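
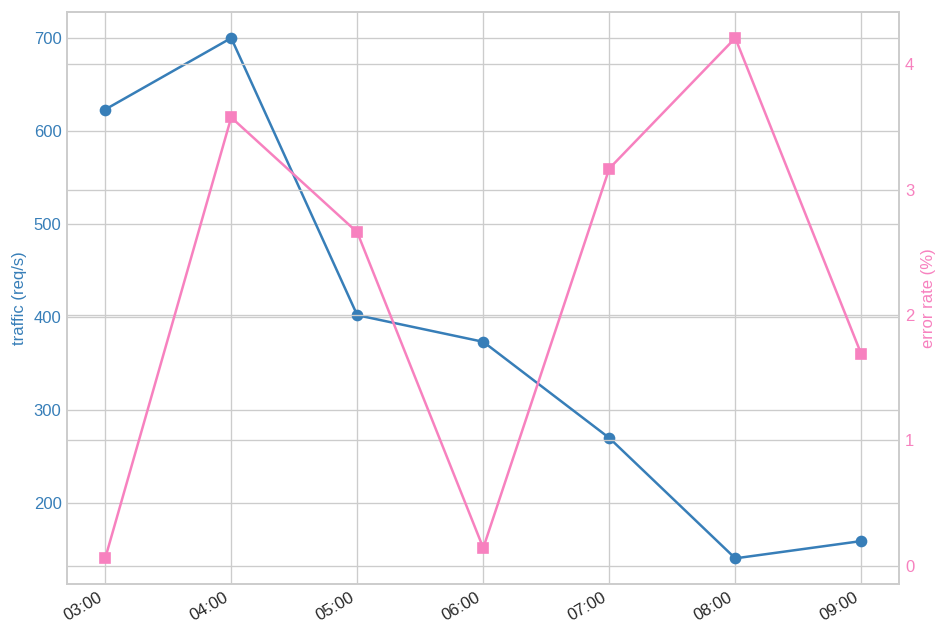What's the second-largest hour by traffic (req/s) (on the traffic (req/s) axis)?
03:00

Top 3 (on the traffic (req/s) axis): 04:00 ≈ 700, 03:00 ≈ 600, 05:00 ≈ 400.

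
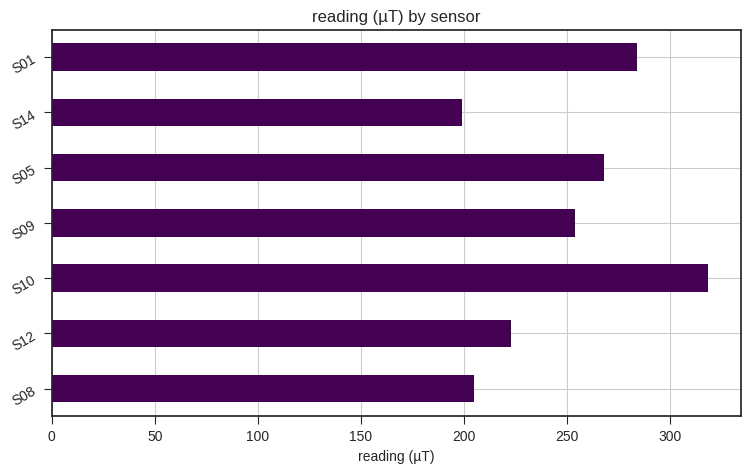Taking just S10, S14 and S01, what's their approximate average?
≈ 267

(300 + 200 + 300) / 3 ≈ 267.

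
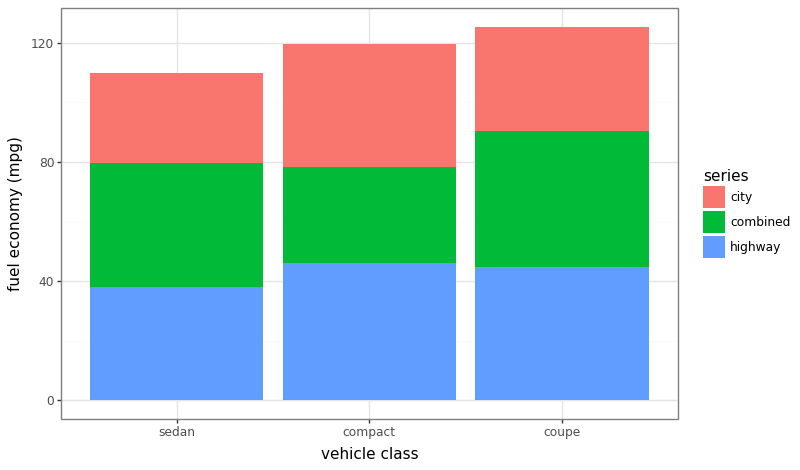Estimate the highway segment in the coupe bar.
highway top ≈ 40, bottom ≈ 0; segment ≈ 40.

≈ 40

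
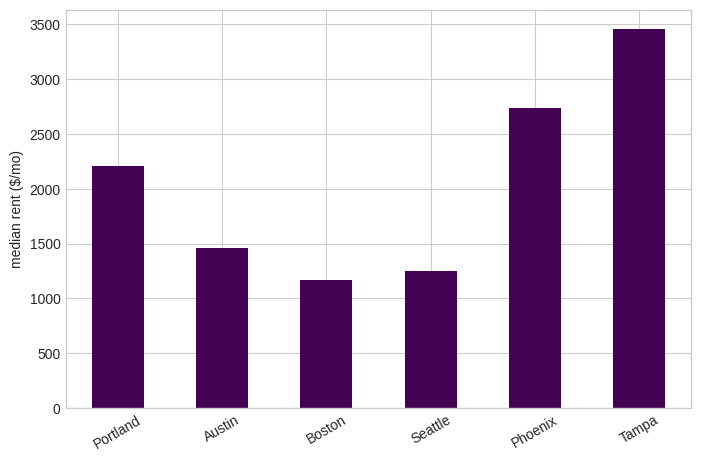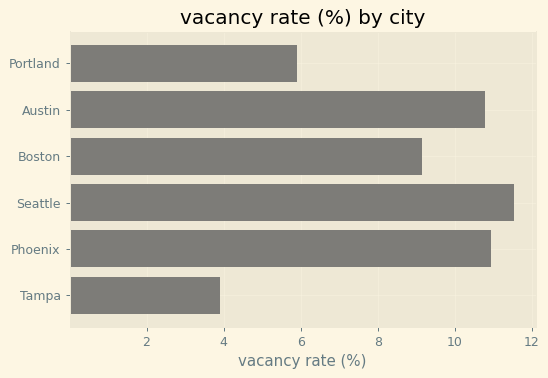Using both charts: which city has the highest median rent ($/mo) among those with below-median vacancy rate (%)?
Chart 2 median vacancy rate (%) ≈ 10; below-median cities: Portland, Boston, Tampa. Among those, Tampa has the highest median rent ($/mo) (≈ 3500).

Tampa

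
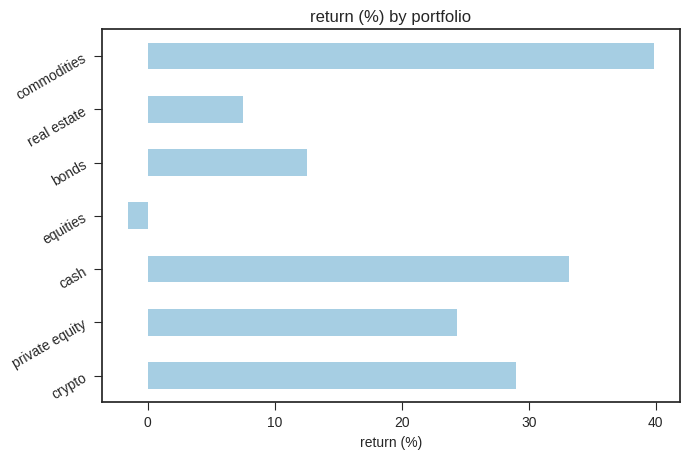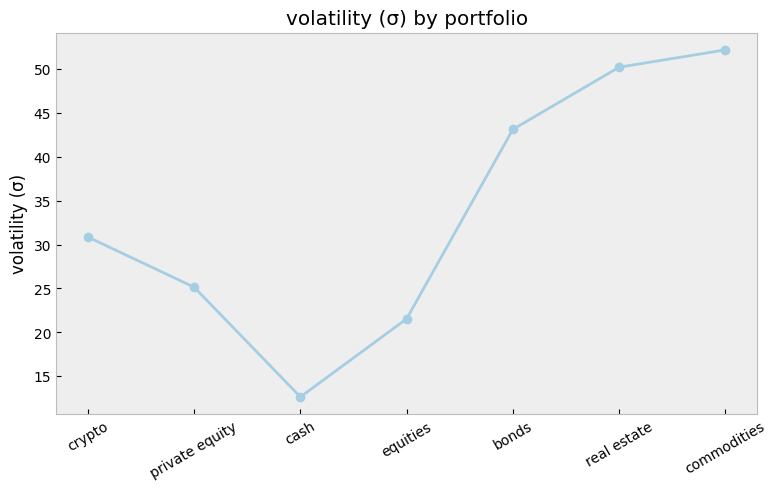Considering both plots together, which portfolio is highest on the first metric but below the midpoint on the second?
Chart 2 median volatility (σ) ≈ 30; below-median portfolios: private equity, cash, equities. Among those, cash has the highest return (%) (≈ 35).

cash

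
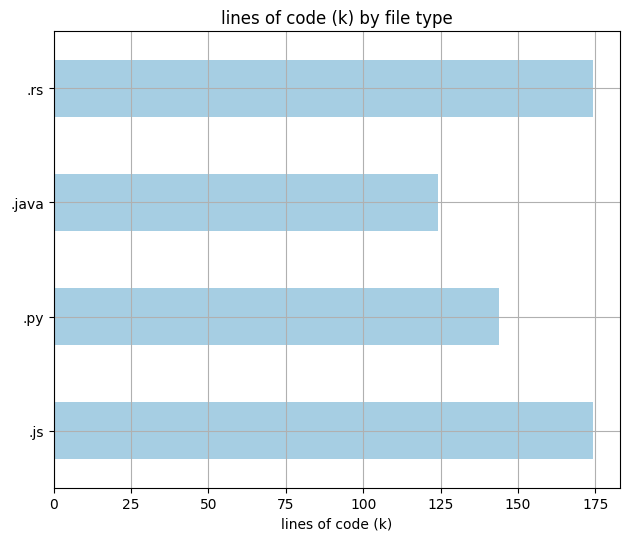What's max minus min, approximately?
≈ 60

Max .rs ≈ 180, min .java ≈ 120; range ≈ 60.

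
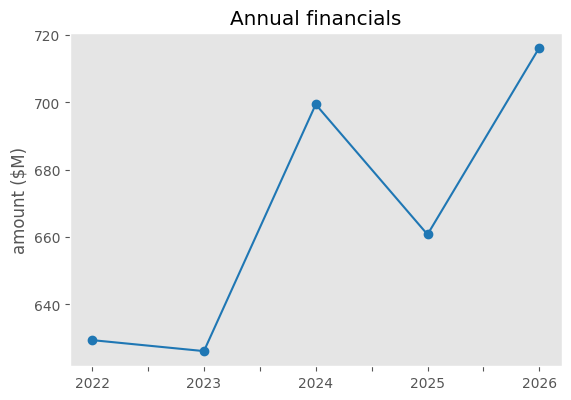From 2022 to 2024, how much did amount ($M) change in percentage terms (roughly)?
≈ +11.1%

2022 ≈ 630, 2024 ≈ 700; (700 − 630) / 630 ≈ +11.1%.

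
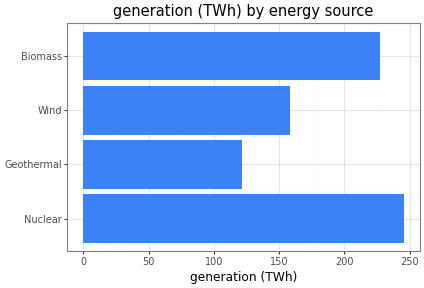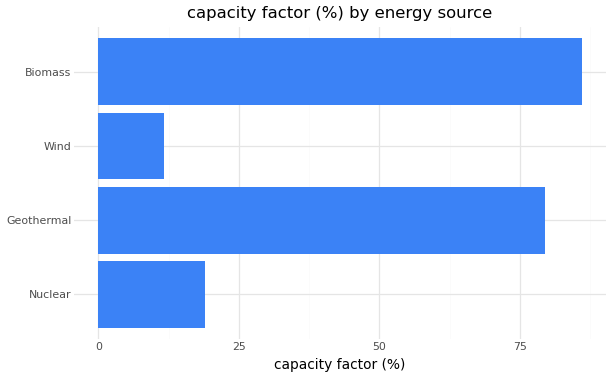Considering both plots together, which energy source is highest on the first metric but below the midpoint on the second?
Nuclear

Chart 2 median capacity factor (%) ≈ 50; below-median energy sources: Nuclear, Wind. Among those, Nuclear has the highest generation (TWh) (≈ 250).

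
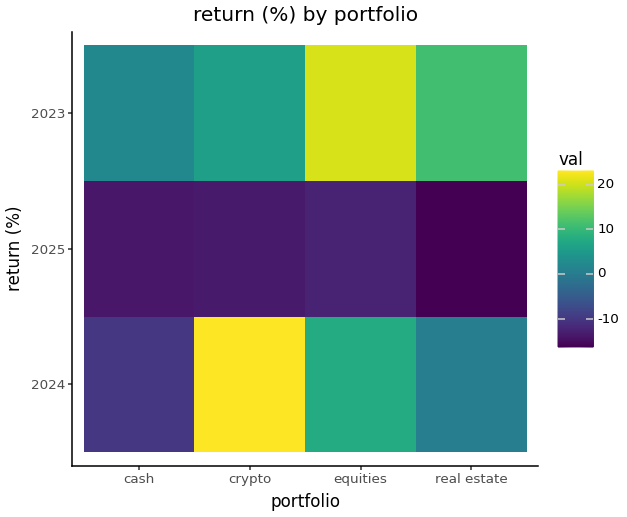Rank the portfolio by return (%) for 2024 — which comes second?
equities

Top 3 for 2024: crypto ≈ 25, equities ≈ 10, real estate ≈ 0.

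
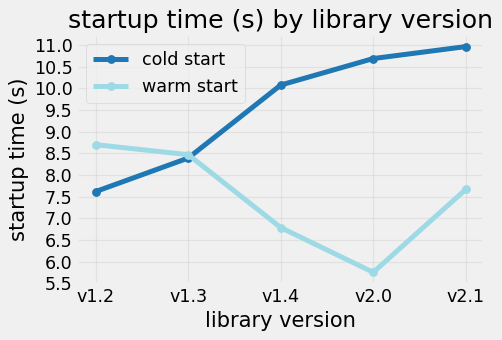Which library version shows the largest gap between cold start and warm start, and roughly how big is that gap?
v2.0: cold start ≈ 10.5, warm start ≈ 6.0 → gap ≈ 4.5. Next-largest (v2.1) is only ≈ 3.5.

v2.0, ≈ 4.5 s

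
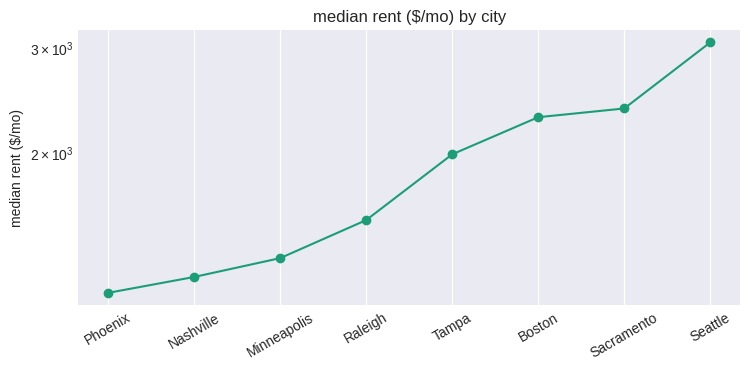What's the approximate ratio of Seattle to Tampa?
Seattle ≈ 3000, Tampa ≈ 2000; 3000/2000 ≈ 1.5.

≈ 1.5×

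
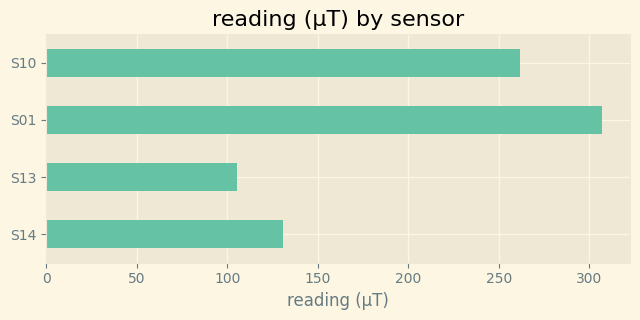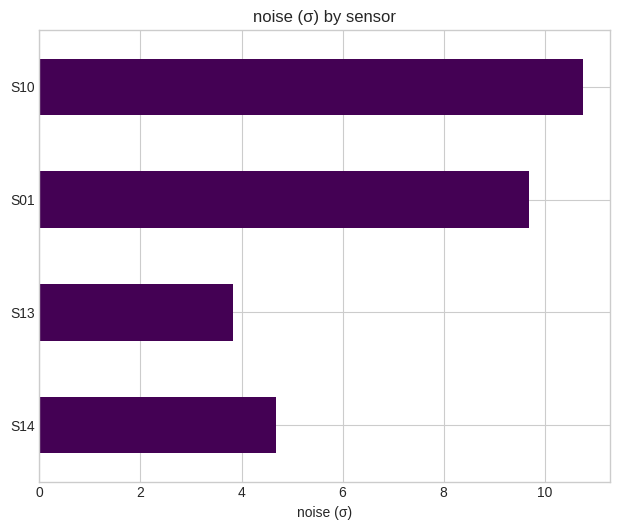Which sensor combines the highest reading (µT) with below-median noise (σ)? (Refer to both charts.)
S14

Chart 2 median noise (σ) ≈ 7; below-median sensors: S14, S13. Among those, S14 has the highest reading (µT) (≈ 150).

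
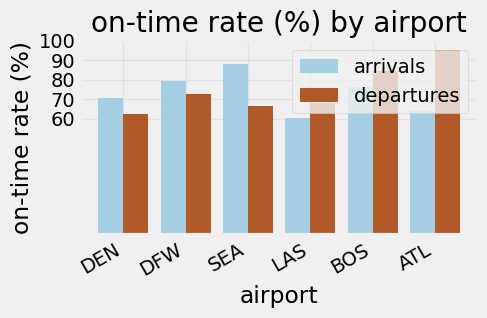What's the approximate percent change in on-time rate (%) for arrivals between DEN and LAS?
DEN ≈ 70, LAS ≈ 60; (60 − 70) / 70 ≈ -14.3%.

≈ -14.3%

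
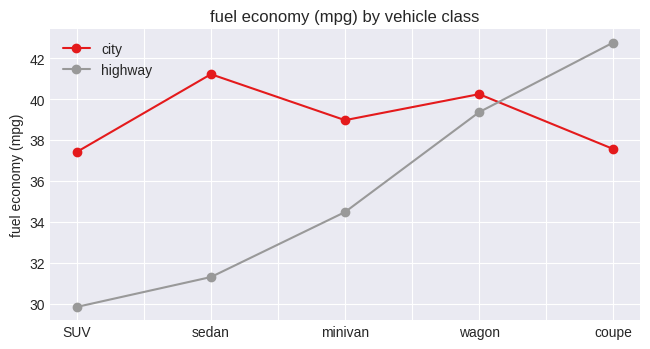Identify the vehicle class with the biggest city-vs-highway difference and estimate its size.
sedan: city ≈ 42, highway ≈ 32 → gap ≈ 10. Next-largest (SUV) is only ≈ 8.

sedan, ≈ 10 mpg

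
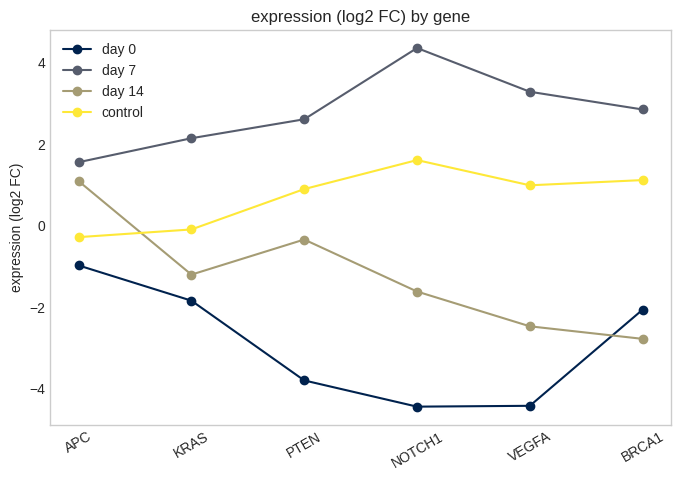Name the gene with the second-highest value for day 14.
Top 3 for day 14: APC ≈ 1, PTEN ≈ 0, KRAS ≈ -1.

PTEN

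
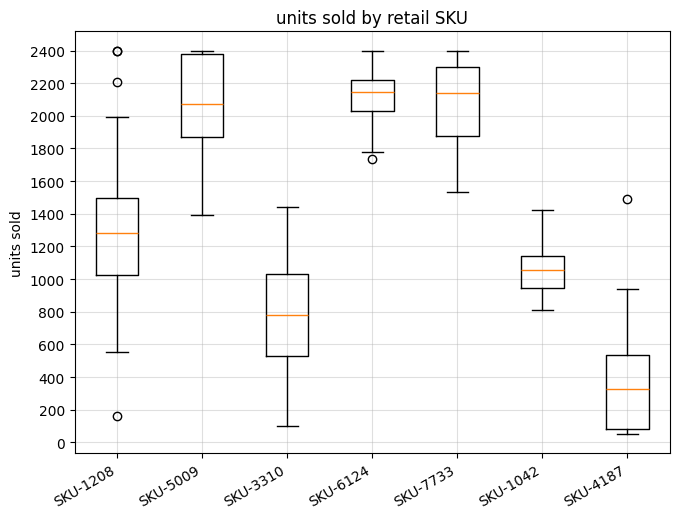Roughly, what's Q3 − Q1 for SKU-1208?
≈ 400

Q3 ≈ 1400, Q1 ≈ 1000; IQR ≈ 400.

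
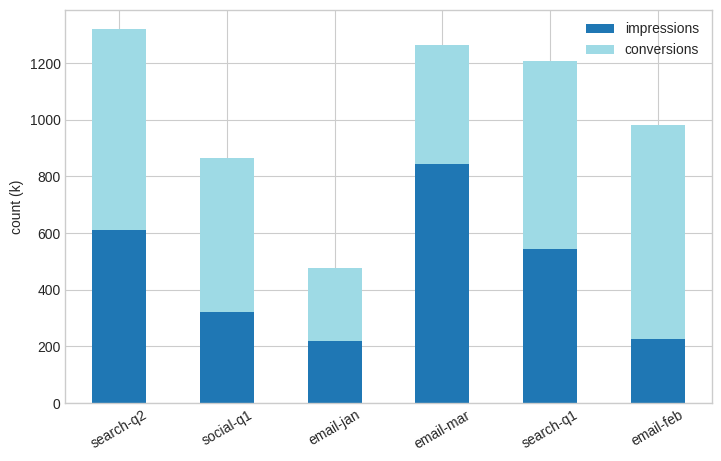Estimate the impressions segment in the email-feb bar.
impressions top ≈ 200, bottom ≈ 0; segment ≈ 200.

≈ 200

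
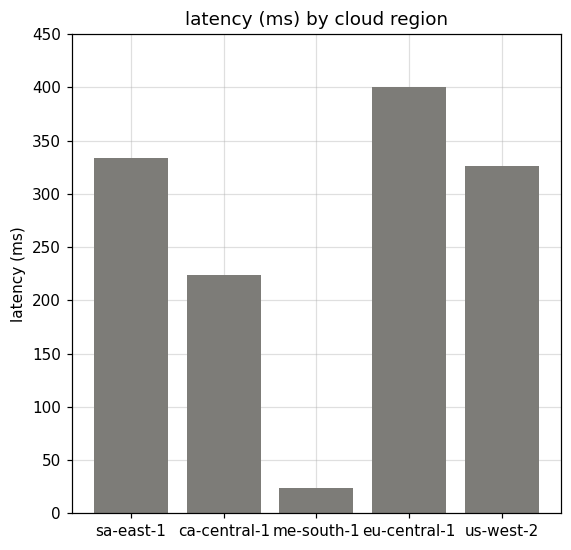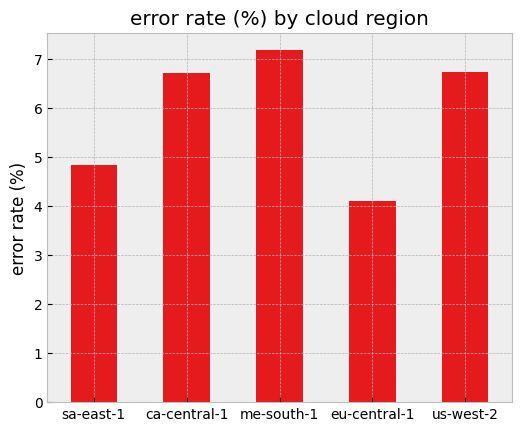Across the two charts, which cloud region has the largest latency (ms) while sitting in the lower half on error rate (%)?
eu-central-1

Chart 2 median error rate (%) ≈ 7; below-median cloud regions: sa-east-1, eu-central-1. Among those, eu-central-1 has the highest latency (ms) (≈ 400).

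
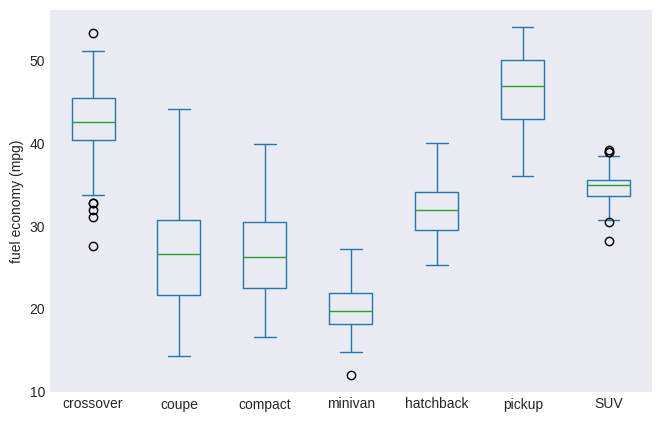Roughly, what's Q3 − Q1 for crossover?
Q3 ≈ 45, Q1 ≈ 40; IQR ≈ 5.

≈ 5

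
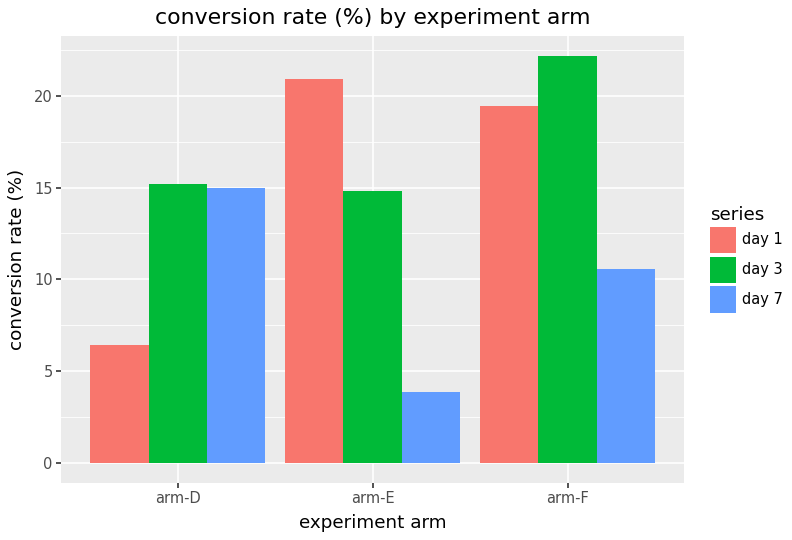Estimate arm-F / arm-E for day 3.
≈ 1.57×

arm-F ≈ 22, arm-E ≈ 14; 22/14 ≈ 1.57.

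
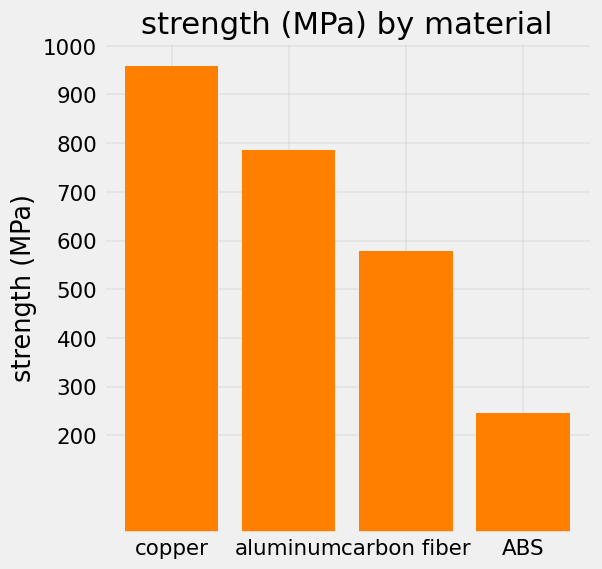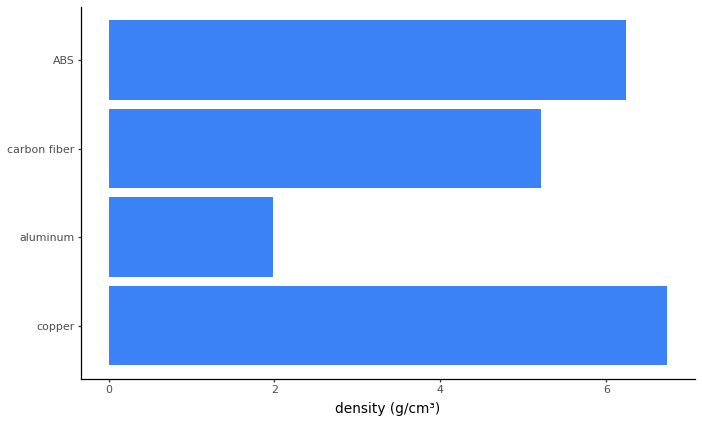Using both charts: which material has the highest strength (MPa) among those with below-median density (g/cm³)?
aluminum

Chart 2 median density (g/cm³) ≈ 6; below-median materials: aluminum, carbon fiber. Among those, aluminum has the highest strength (MPa) (≈ 800).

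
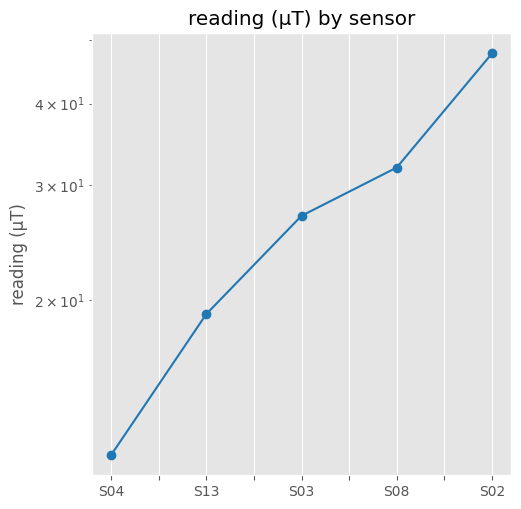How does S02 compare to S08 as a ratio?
≈ 1.67×

S02 ≈ 50, S08 ≈ 30; 50/30 ≈ 1.67.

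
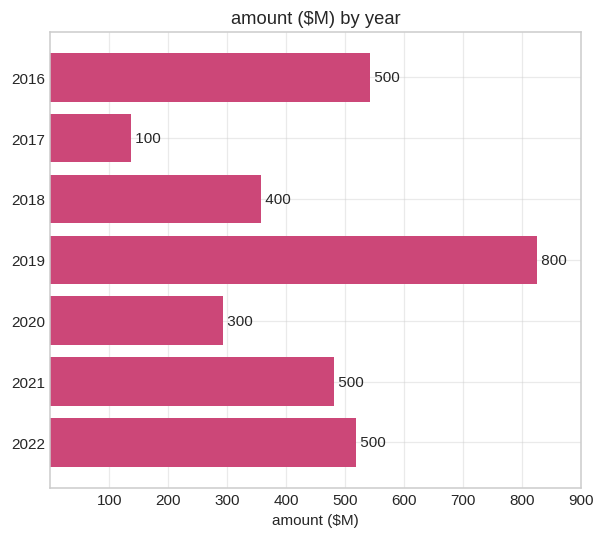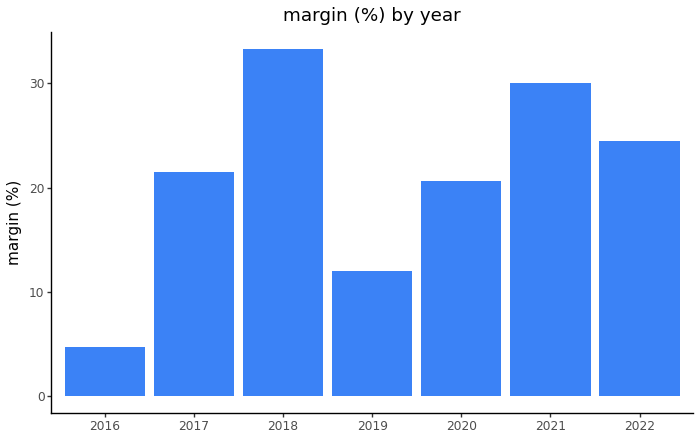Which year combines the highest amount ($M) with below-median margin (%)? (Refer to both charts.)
Chart 2 median margin (%) ≈ 20; below-median years: 2016, 2019, 2020. Among those, 2019 has the highest amount ($M) (≈ 800).

2019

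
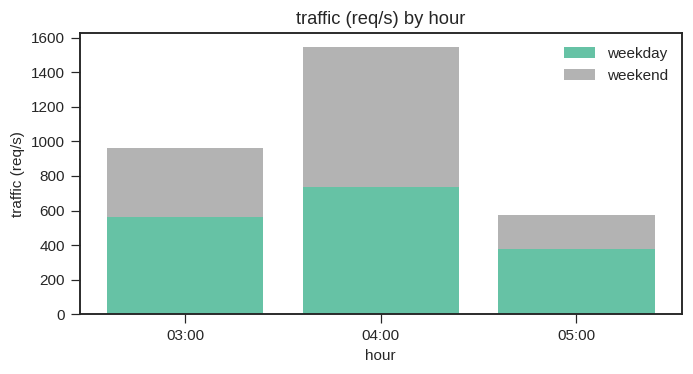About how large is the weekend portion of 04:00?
weekend top ≈ 1600, bottom ≈ 800; segment ≈ 800.

≈ 800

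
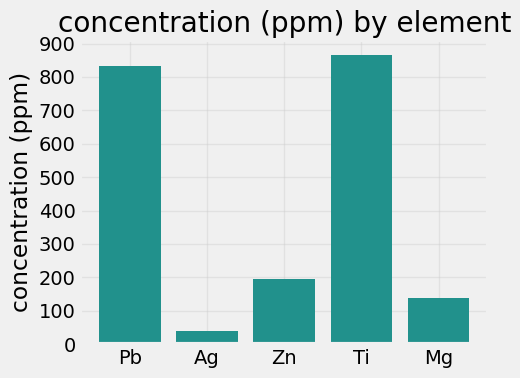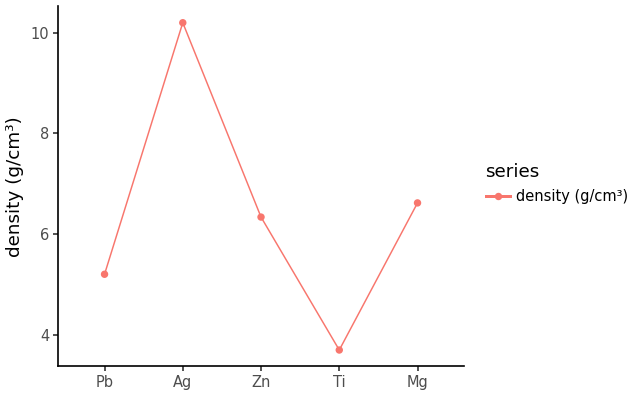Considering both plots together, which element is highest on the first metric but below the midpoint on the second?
Chart 2 median density (g/cm³) ≈ 6; below-median elements: Pb, Ti. Among those, Ti has the highest concentration (ppm) (≈ 900).

Ti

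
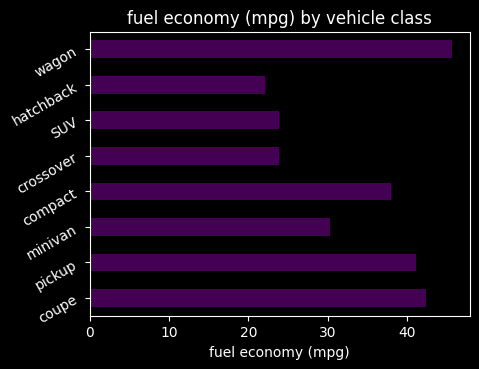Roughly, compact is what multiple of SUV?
compact ≈ 40, SUV ≈ 25; 40/25 ≈ 1.6.

≈ 1.6×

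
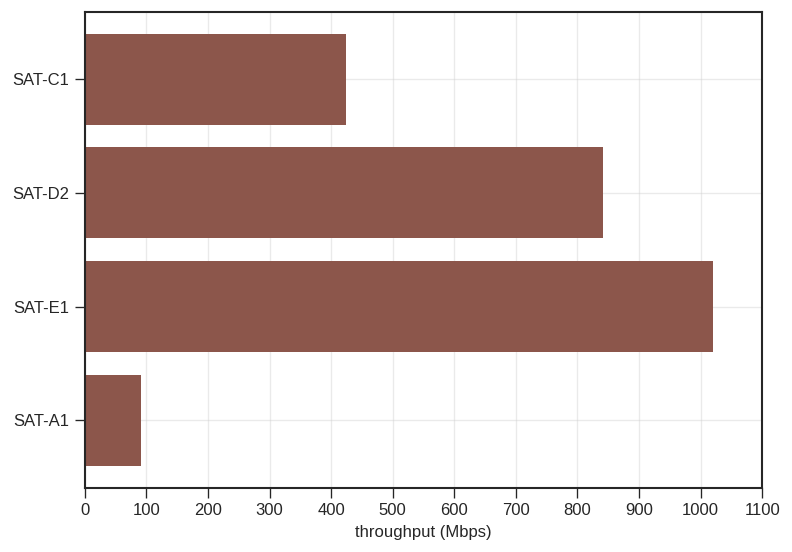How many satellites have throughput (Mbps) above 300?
3

Above 300: SAT-C1, SAT-D2, SAT-E1.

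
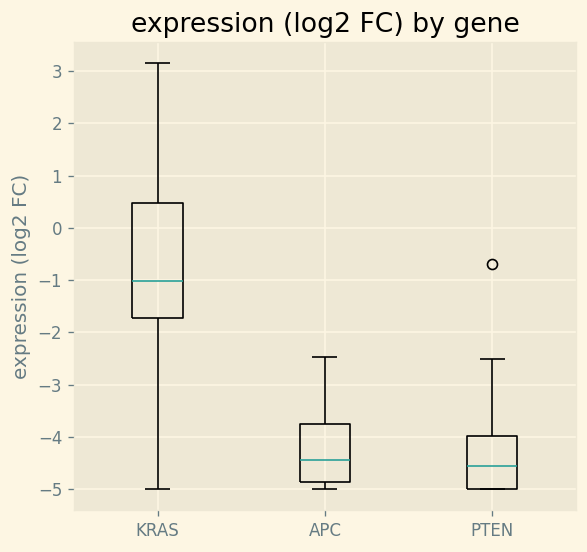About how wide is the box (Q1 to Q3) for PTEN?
Q3 ≈ -4.0, Q1 ≈ -5.0; IQR ≈ 1.0.

≈ 1.0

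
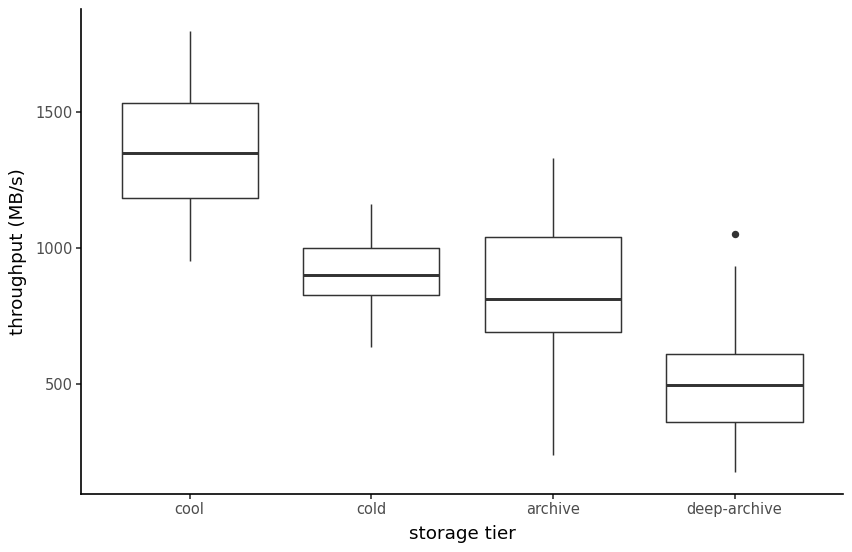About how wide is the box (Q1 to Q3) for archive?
Q3 ≈ 1000, Q1 ≈ 700; IQR ≈ 300.

≈ 300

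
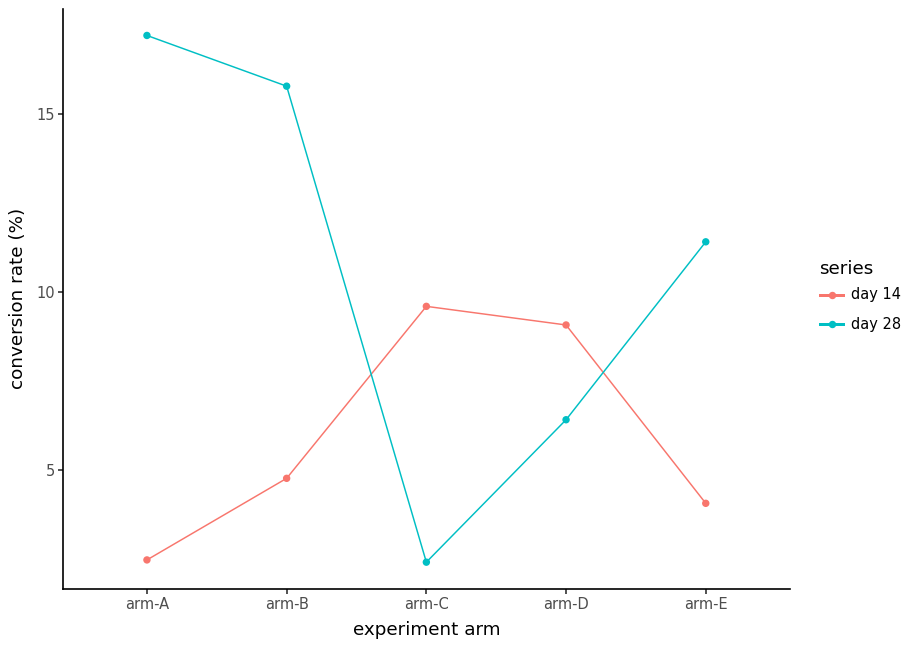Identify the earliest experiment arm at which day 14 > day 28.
arm-C

arm-B: day 14 ≈ 4 vs day 28 ≈ 16 (not yet); arm-C: day 14 ≈ 10 vs day 28 ≈ 2 (first crossover).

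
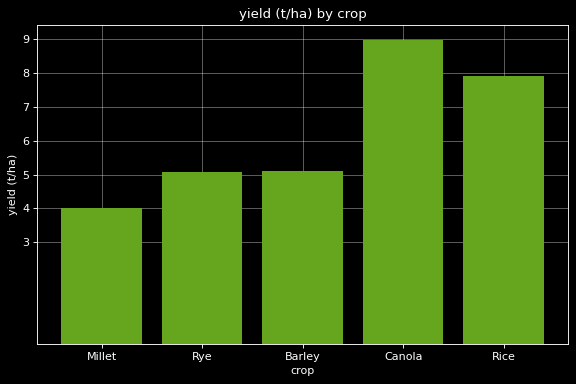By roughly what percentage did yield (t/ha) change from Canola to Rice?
≈ -11.1%

Canola ≈ 9, Rice ≈ 8; (8 − 9) / 9 ≈ -11.1%.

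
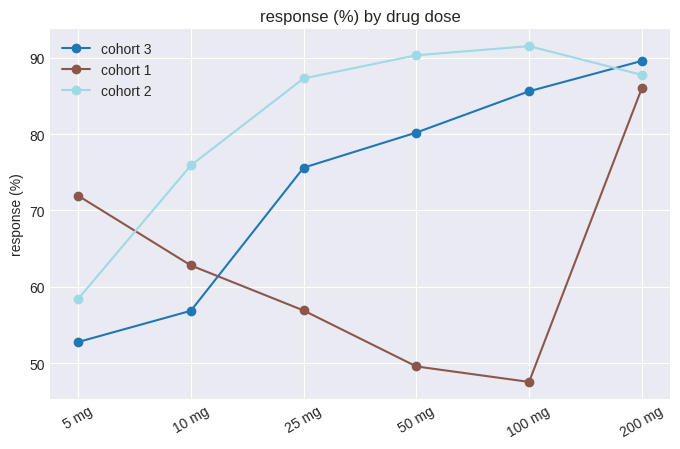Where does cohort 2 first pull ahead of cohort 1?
10 mg

5 mg: cohort 2 ≈ 60 vs cohort 1 ≈ 70 (not yet); 10 mg: cohort 2 ≈ 75 vs cohort 1 ≈ 65 (first crossover).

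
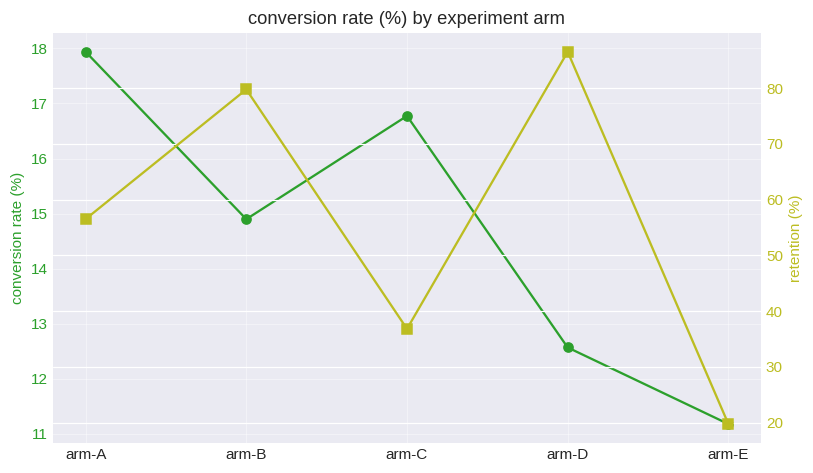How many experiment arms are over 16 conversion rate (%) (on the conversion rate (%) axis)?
2

Above 16: arm-A, arm-C.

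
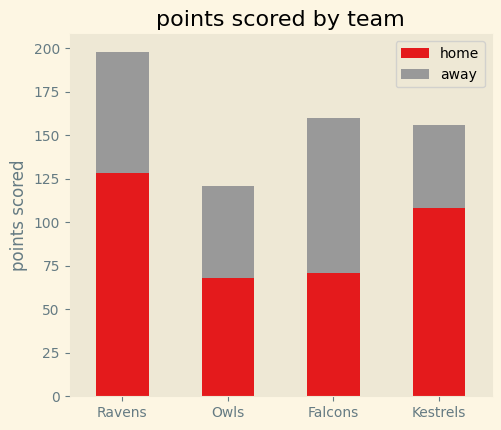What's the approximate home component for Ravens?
home top ≈ 120, bottom ≈ 0; segment ≈ 120.

≈ 120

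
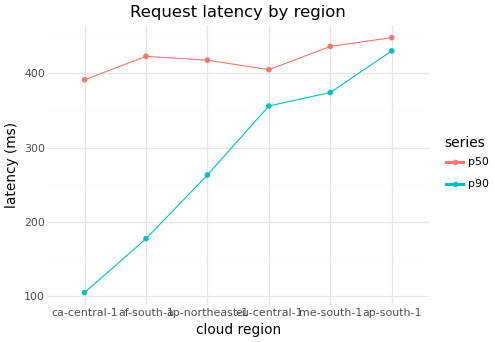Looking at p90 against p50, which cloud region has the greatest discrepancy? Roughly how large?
ca-central-1, ≈ 300 ms

ca-central-1: p90 ≈ 100, p50 ≈ 400 → gap ≈ 300. Next-largest (af-south-1) is only ≈ 200.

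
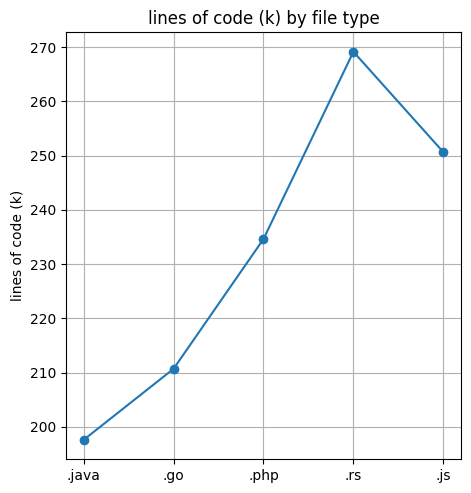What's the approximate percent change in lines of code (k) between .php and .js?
.php ≈ 230, .js ≈ 250; (250 − 230) / 230 ≈ +8.7%.

≈ +8.7%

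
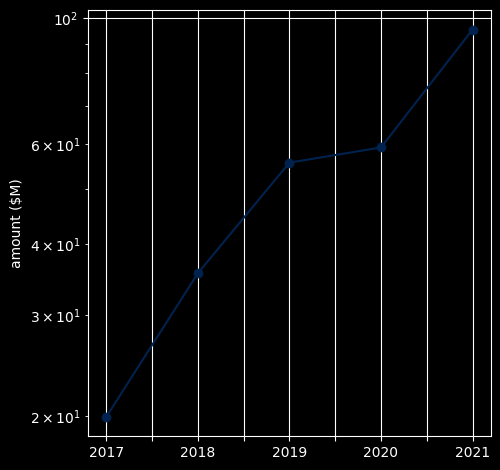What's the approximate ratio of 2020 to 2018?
≈ 1.5×

2020 ≈ 60, 2018 ≈ 40; 60/40 ≈ 1.5.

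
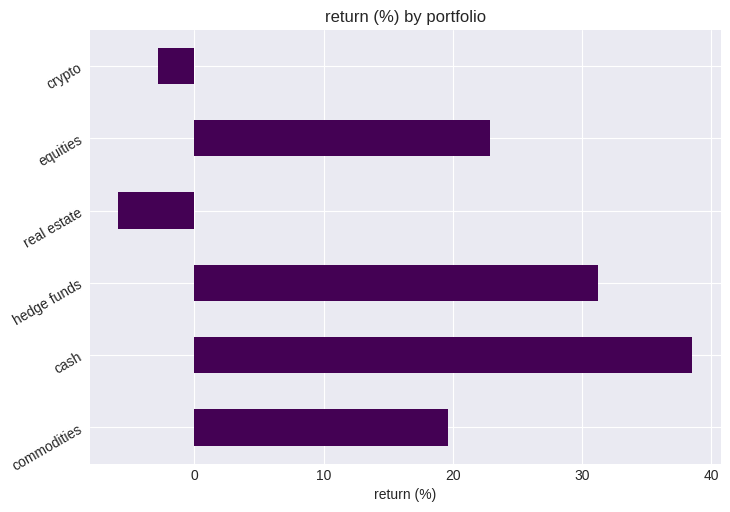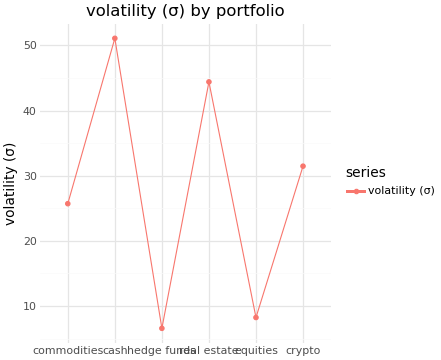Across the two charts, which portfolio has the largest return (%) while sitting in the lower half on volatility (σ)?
Chart 2 median volatility (σ) ≈ 30; below-median portfolios: commodities, hedge funds, equities. Among those, hedge funds has the highest return (%) (≈ 30).

hedge funds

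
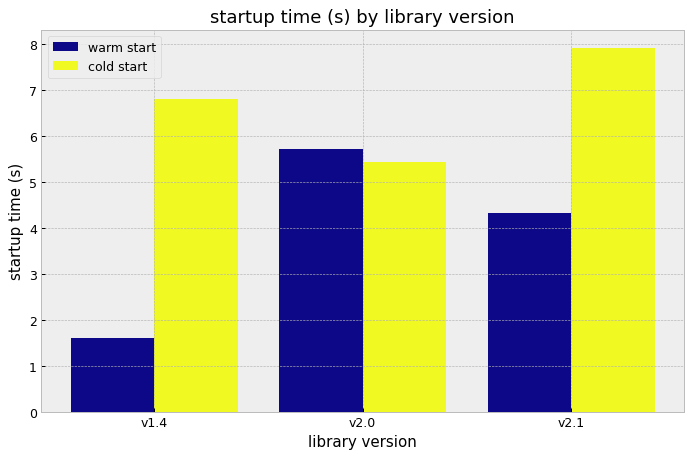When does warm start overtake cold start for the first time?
v1.4: warm start ≈ 2 vs cold start ≈ 7 (not yet); v2.0: warm start ≈ 6 vs cold start ≈ 5 (first crossover).

v2.0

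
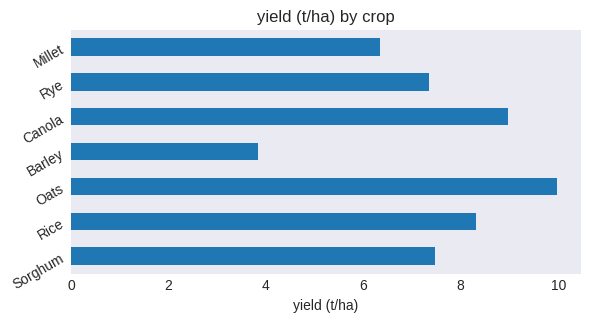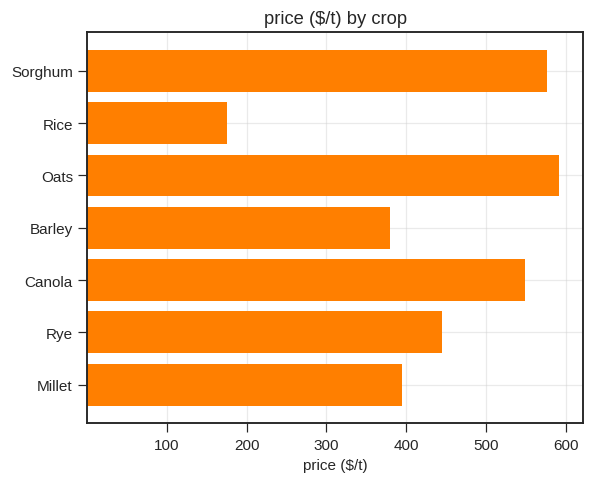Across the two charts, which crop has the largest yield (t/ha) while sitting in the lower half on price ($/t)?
Rice

Chart 2 median price ($/t) ≈ 400; below-median crops: Rice, Barley, Millet. Among those, Rice has the highest yield (t/ha) (≈ 8).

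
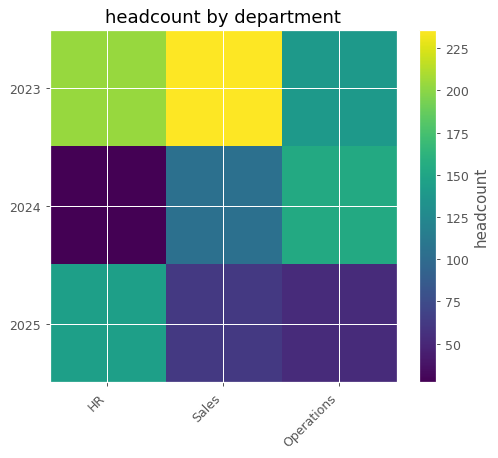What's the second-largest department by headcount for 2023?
HR

Top 3 for 2023: Sales ≈ 240, HR ≈ 200, Operations ≈ 140.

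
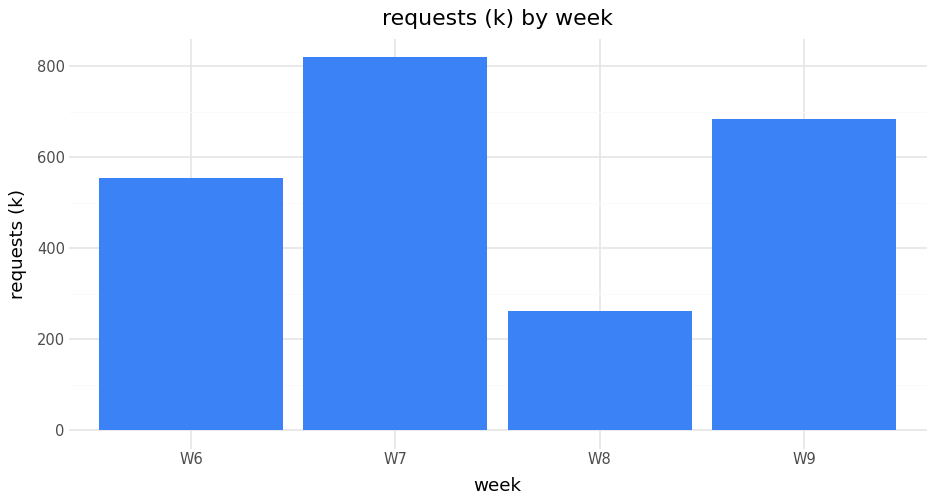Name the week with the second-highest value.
W9

Top 3: W7 ≈ 800, W9 ≈ 700, W6 ≈ 600.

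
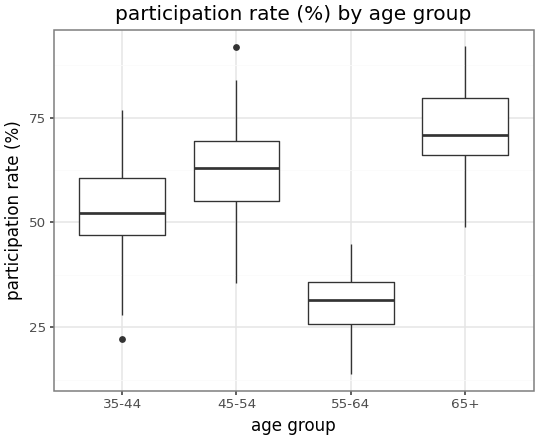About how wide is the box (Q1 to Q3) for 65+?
Q3 ≈ 80, Q1 ≈ 65; IQR ≈ 15.

≈ 15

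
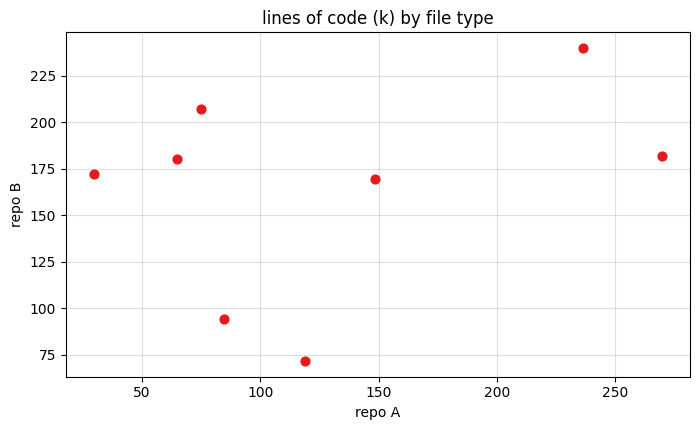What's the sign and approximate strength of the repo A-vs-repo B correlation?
positive, weak

Points are positively correlated; weak (|r| ≈ 0.3).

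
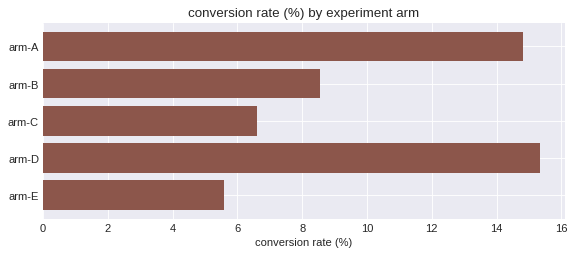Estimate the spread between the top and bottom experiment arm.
≈ 10

Max arm-D ≈ 16, min arm-E ≈ 6; range ≈ 10.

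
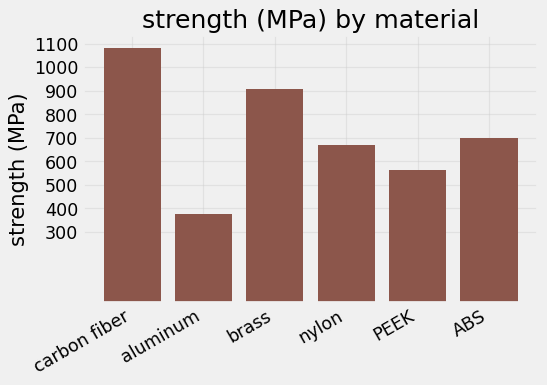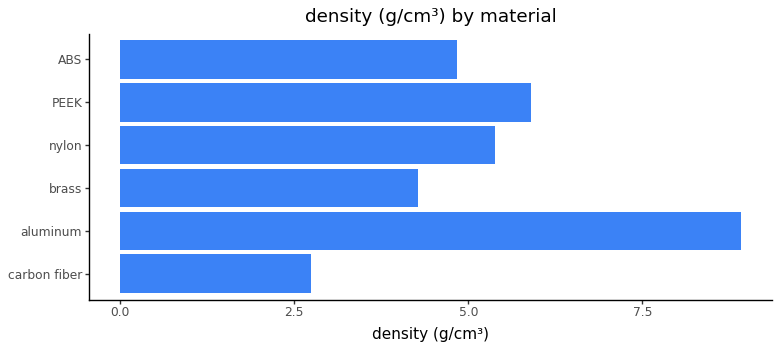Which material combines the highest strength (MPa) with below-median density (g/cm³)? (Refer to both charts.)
Chart 2 median density (g/cm³) ≈ 5; below-median materials: carbon fiber, brass, ABS. Among those, carbon fiber has the highest strength (MPa) (≈ 1100).

carbon fiber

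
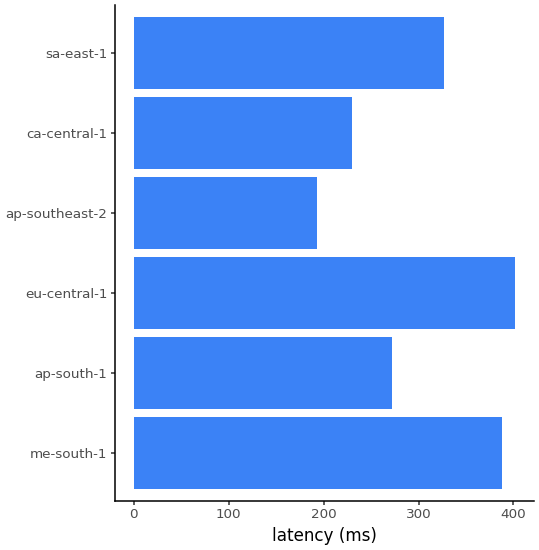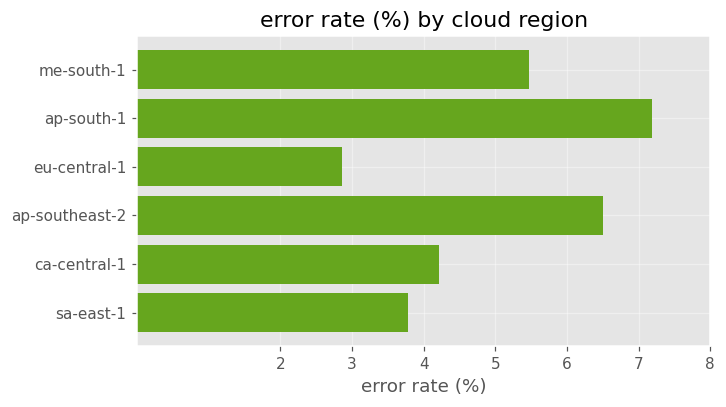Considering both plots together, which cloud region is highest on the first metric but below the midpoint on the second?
eu-central-1

Chart 2 median error rate (%) ≈ 5; below-median cloud regions: eu-central-1, ca-central-1, sa-east-1. Among those, eu-central-1 has the highest latency (ms) (≈ 400).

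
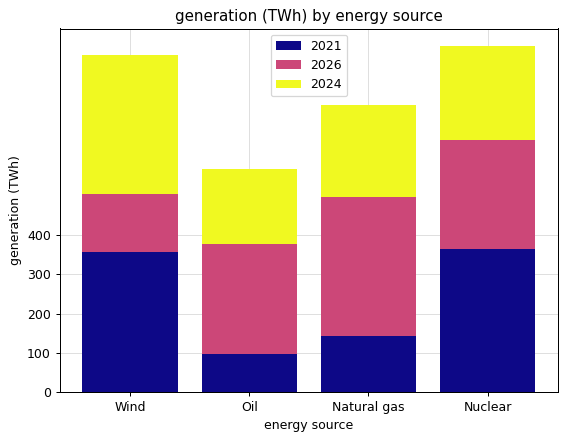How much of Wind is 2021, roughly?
≈ 400

2021 top ≈ 400, bottom ≈ 0; segment ≈ 400.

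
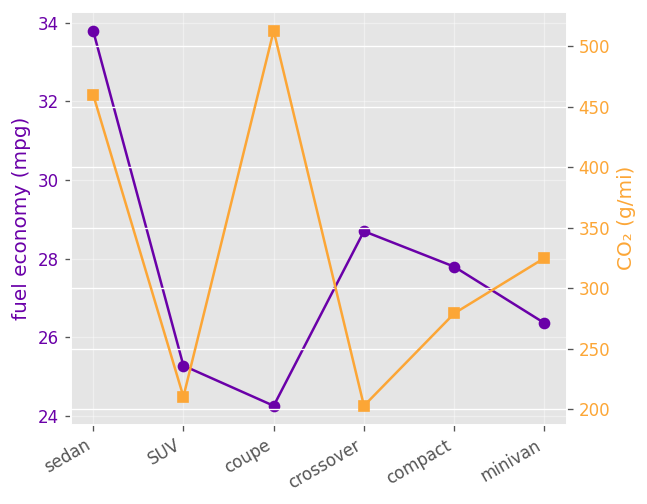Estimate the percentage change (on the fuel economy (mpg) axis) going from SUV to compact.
≈ +12%

SUV ≈ 25, compact ≈ 28; (28 − 25) / 25 ≈ +12%.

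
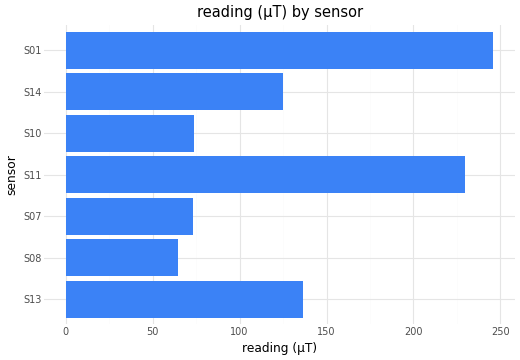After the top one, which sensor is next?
S11

Top 3: S01 ≈ 250, S11 ≈ 225, S13 ≈ 125.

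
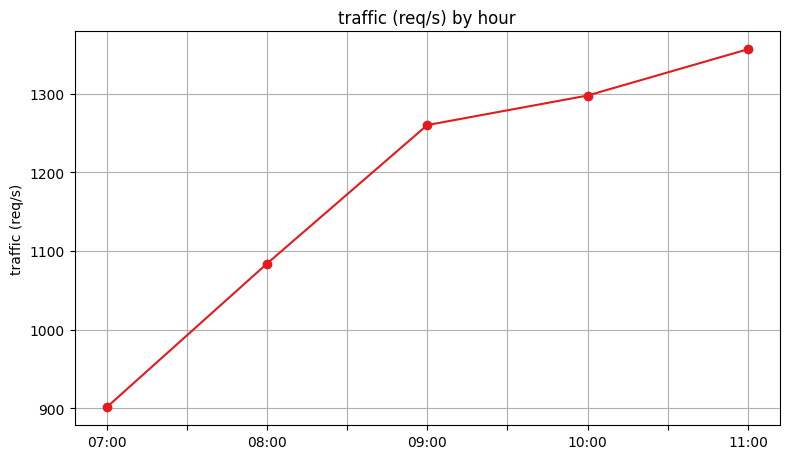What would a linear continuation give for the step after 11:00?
Last three: 1250, 1300, 1350 → slope ≈ 50/step → next ≈ 1400.

≈ 1400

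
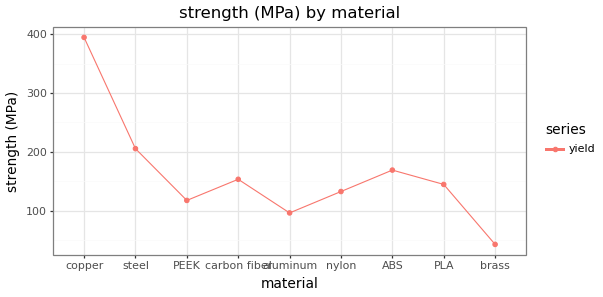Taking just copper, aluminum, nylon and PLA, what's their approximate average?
≈ 200

(400 + 100 + 150 + 150) / 4 ≈ 200.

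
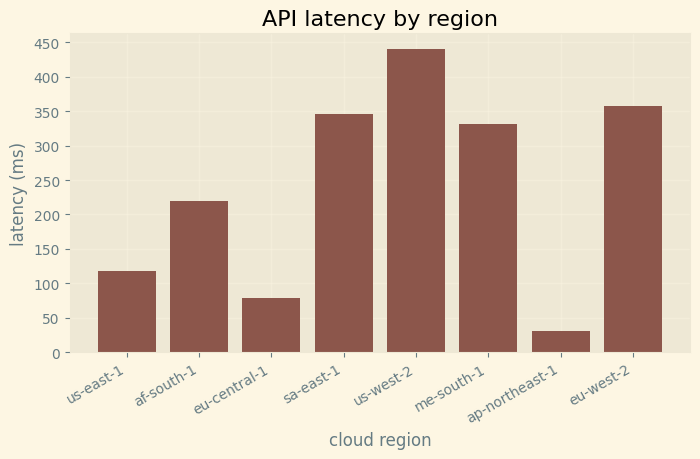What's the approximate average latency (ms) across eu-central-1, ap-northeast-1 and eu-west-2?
(100 + 50 + 350) / 3 ≈ 167.

≈ 167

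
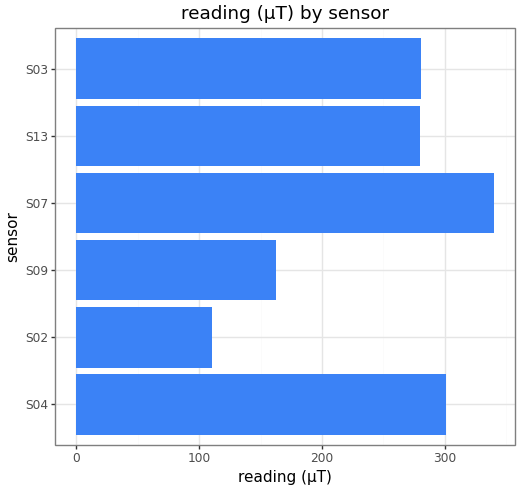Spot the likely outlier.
S02 ≈ 100; the rest sit between ≈ 150 and ≈ 350.

S02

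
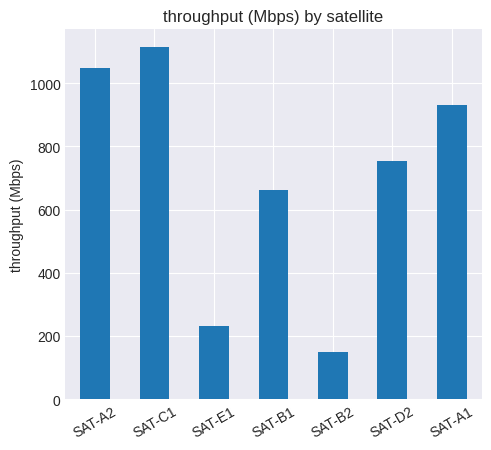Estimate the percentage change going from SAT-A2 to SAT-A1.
SAT-A2 ≈ 1000, SAT-A1 ≈ 900; (900 − 1000) / 1000 ≈ -10%.

≈ -10%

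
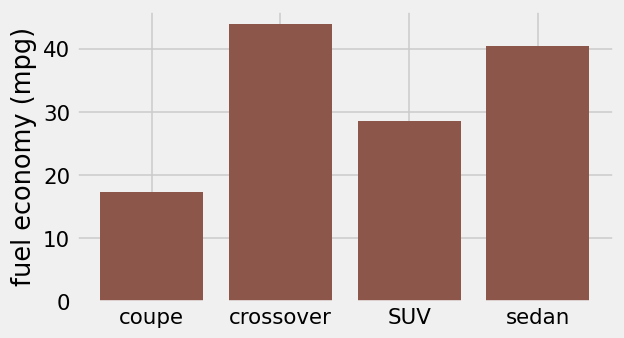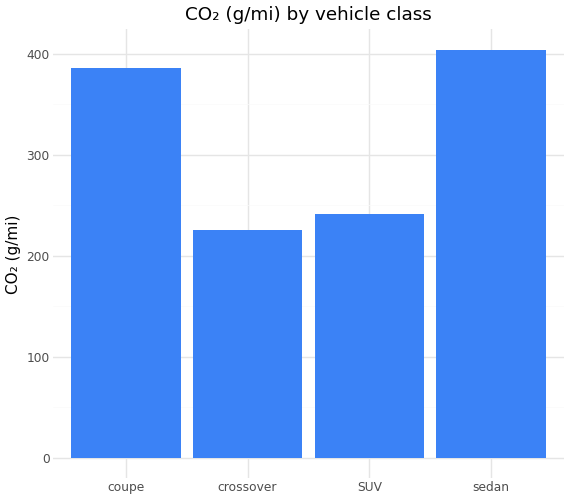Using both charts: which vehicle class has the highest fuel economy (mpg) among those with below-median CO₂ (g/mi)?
crossover

Chart 2 median CO₂ (g/mi) ≈ 300; below-median vehicle classes: crossover, SUV. Among those, crossover has the highest fuel economy (mpg) (≈ 45).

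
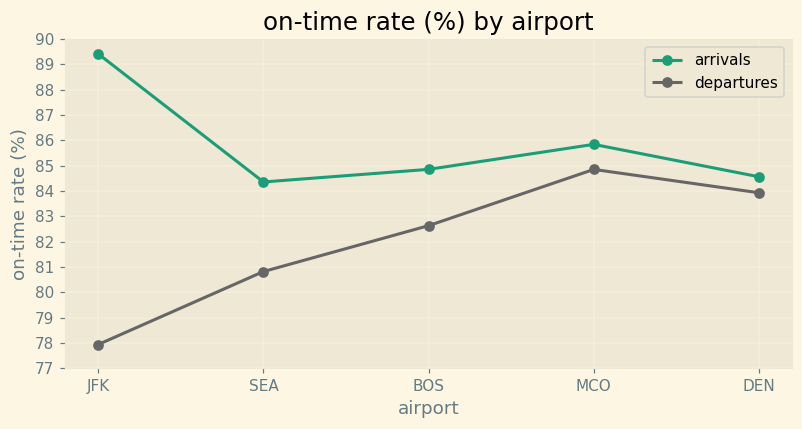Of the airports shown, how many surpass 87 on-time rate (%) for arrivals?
1

Above 87: JFK.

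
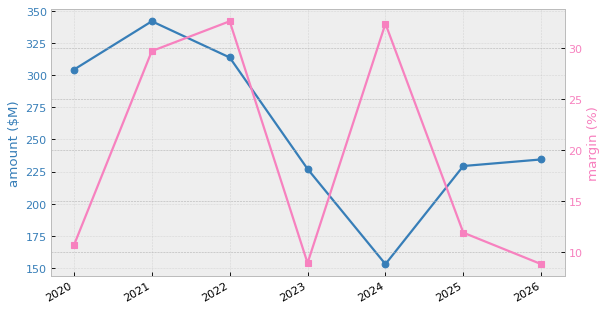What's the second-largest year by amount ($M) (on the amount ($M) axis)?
Top 3 (on the amount ($M) axis): 2021 ≈ 340, 2022 ≈ 320, 2020 ≈ 300.

2022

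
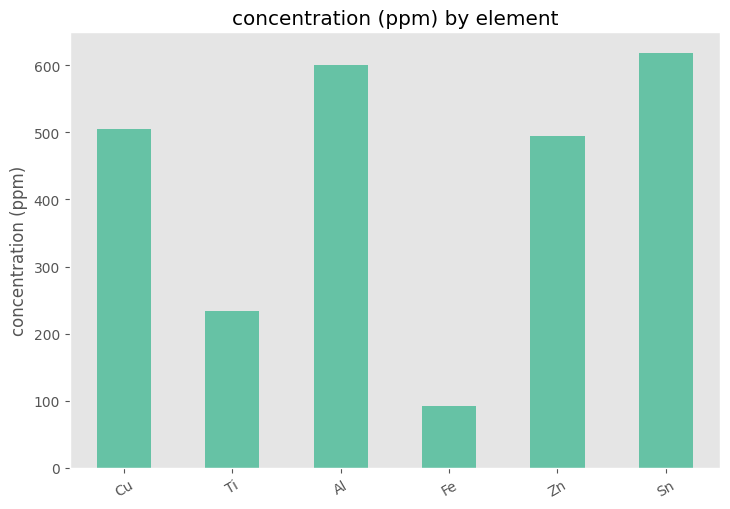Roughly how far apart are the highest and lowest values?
≈ 500

Max Sn ≈ 600, min Fe ≈ 100; range ≈ 500.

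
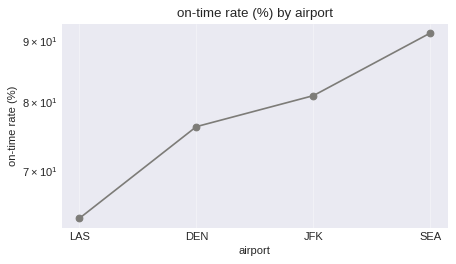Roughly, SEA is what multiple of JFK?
≈ 1.12×

SEA ≈ 90, JFK ≈ 80; 90/80 ≈ 1.12.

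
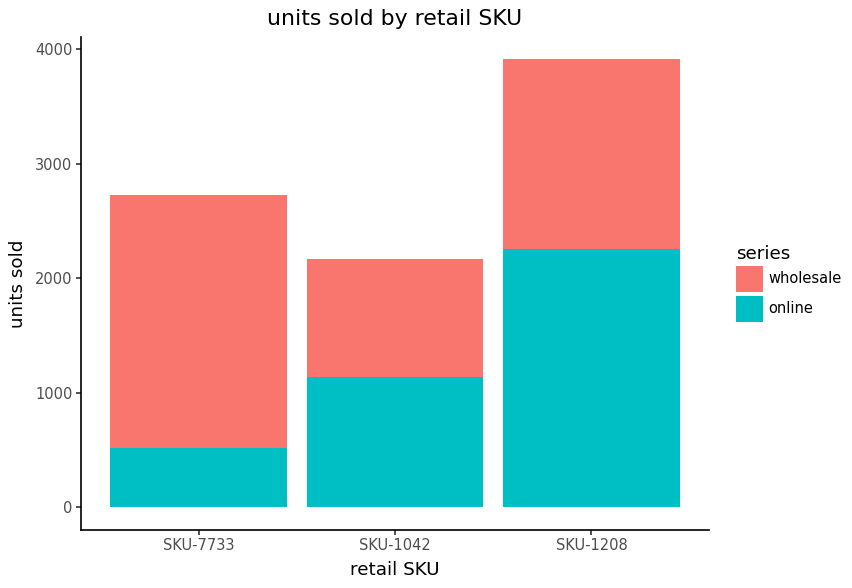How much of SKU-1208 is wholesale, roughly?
wholesale top ≈ 4000, bottom ≈ 2500; segment ≈ 1500.

≈ 1500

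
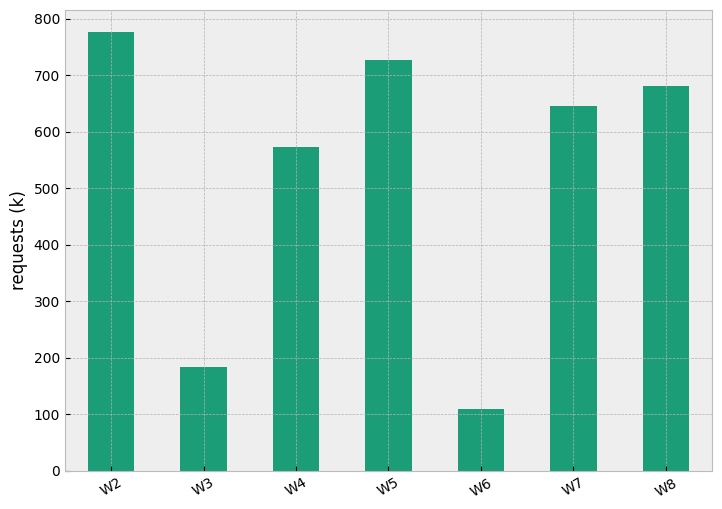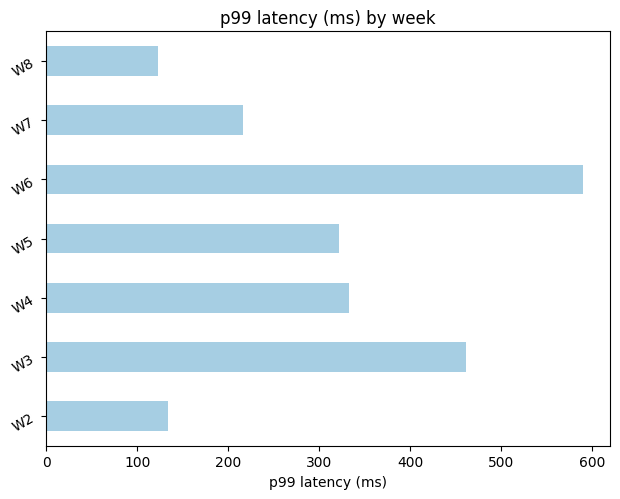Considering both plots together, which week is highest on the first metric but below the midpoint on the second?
W2

Chart 2 median p99 latency (ms) ≈ 300; below-median weeks: W2, W7, W8. Among those, W2 has the highest requests (k) (≈ 800).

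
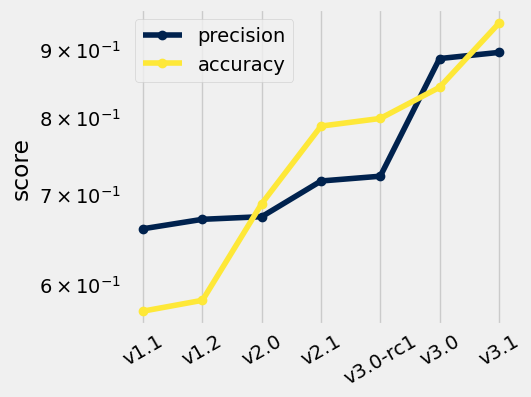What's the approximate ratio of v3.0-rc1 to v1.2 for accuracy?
v3.0-rc1 ≈ 0.80, v1.2 ≈ 0.60; 0.80/0.60 ≈ 1.33.

≈ 1.33×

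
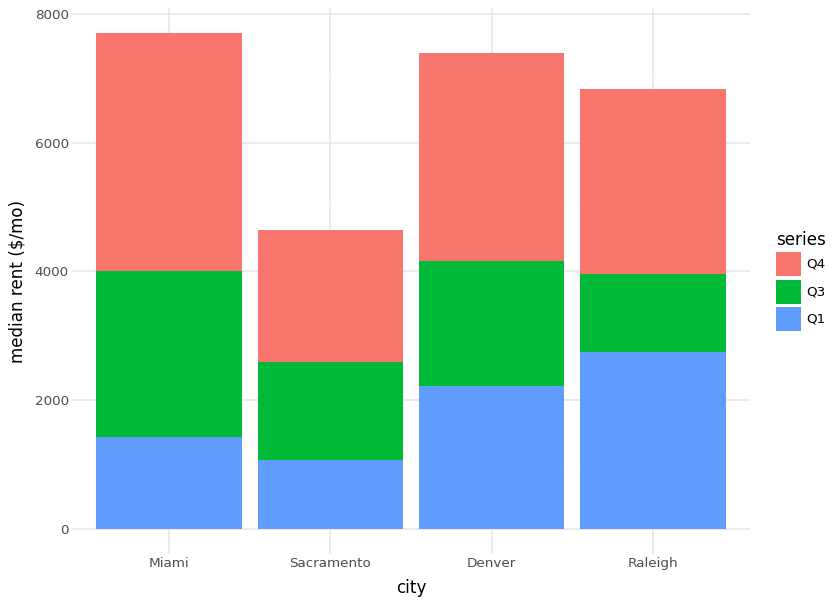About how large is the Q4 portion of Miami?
Q4 top ≈ 8000, bottom ≈ 4000; segment ≈ 4000.

≈ 4000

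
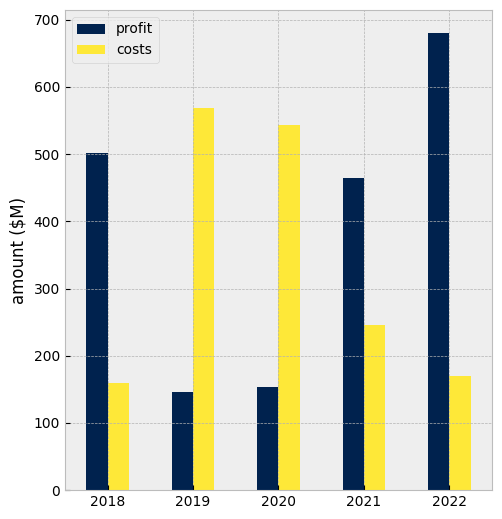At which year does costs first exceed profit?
2019

2018: costs ≈ 200 vs profit ≈ 500 (not yet); 2019: costs ≈ 600 vs profit ≈ 100 (first crossover).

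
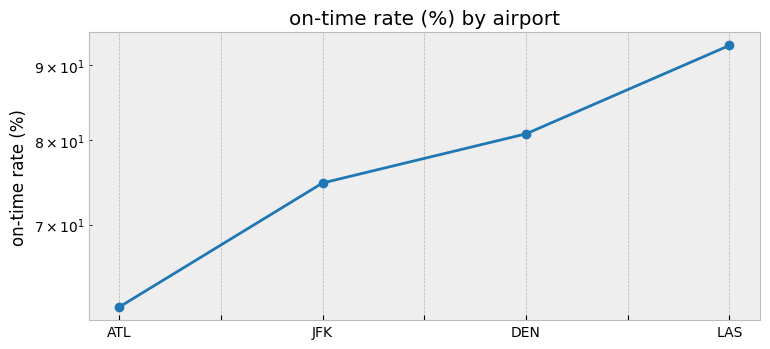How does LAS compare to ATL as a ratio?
LAS ≈ 95, ATL ≈ 60; 95/60 ≈ 1.58.

≈ 1.58×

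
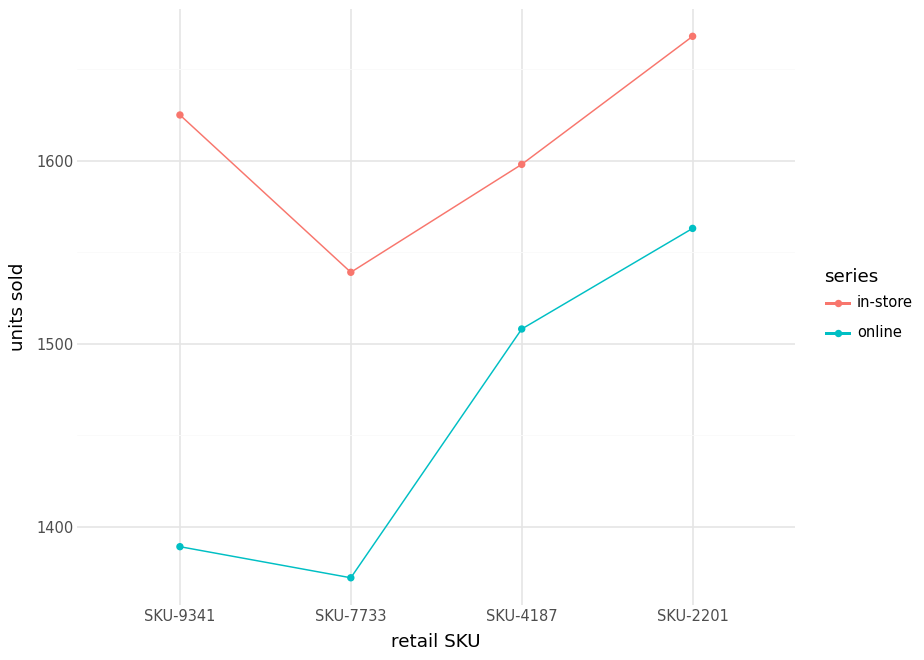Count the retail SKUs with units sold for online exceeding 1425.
2

Above 1425: SKU-4187, SKU-2201.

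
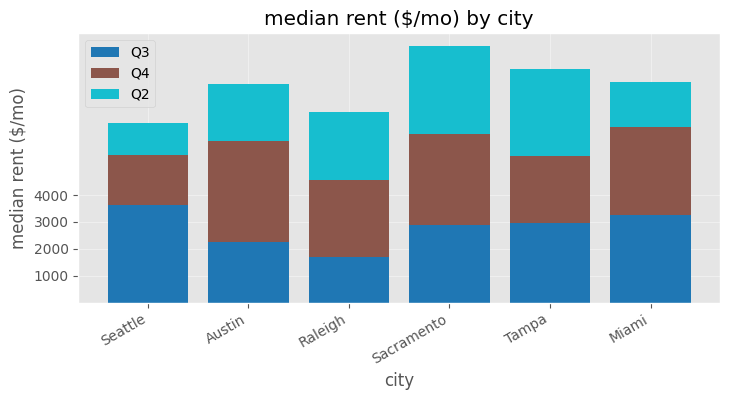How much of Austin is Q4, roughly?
Q4 top ≈ 6000, bottom ≈ 2000; segment ≈ 4000.

≈ 4000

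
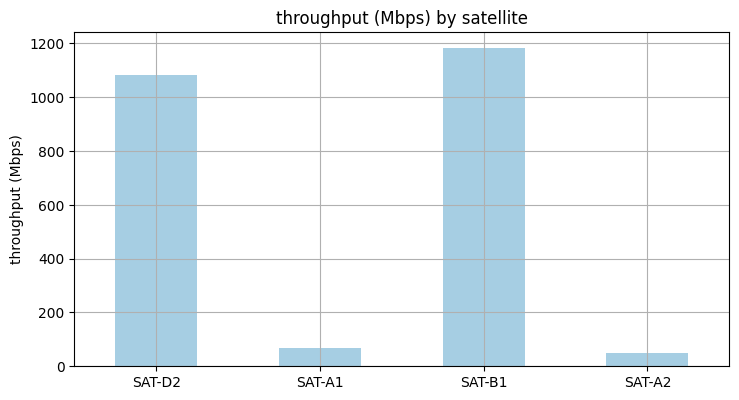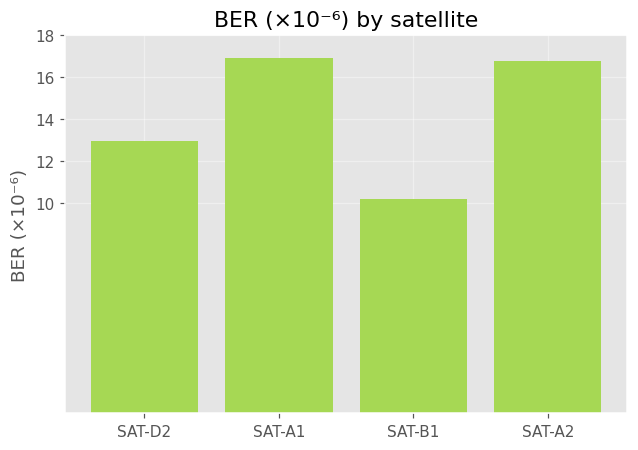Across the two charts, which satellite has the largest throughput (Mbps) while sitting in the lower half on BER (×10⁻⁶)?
SAT-B1

Chart 2 median BER (×10⁻⁶) ≈ 14; below-median satellites: SAT-D2, SAT-B1. Among those, SAT-B1 has the highest throughput (Mbps) (≈ 1200).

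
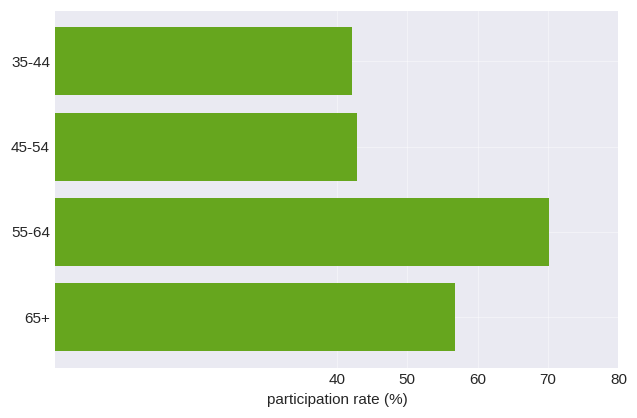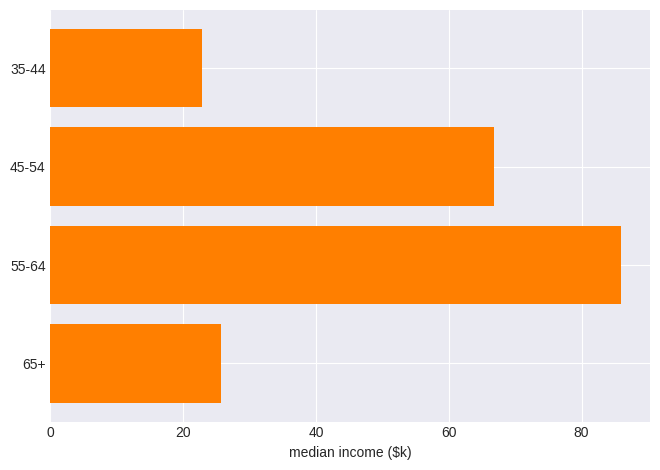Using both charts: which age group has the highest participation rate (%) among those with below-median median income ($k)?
65+

Chart 2 median median income ($k) ≈ 50; below-median age groups: 35-44, 65+. Among those, 65+ has the highest participation rate (%) (≈ 60).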